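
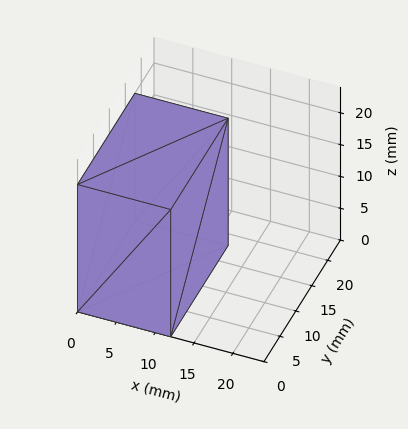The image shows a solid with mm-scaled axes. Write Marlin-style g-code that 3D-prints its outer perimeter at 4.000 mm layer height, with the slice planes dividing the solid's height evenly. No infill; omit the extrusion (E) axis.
Reading the render: the shape is a rectangular box, roughly 12 × 18 mm footprint and 20 mm tall (dimensions read to the nearest mm from the axis ticks). For the g-code, the solid's height is divided into equal slices at the stated Δz and each level perimeter traced with G1 moves after a G0 lift.

; perimeter-only toolpath
G21 ; units = mm
G90 ; absolute positioning
G28 ; home
; layer 1
G0 Z4.000
G0 X0.000 Y0.000
G1 X12.000 Y0.000
G1 X12.000 Y18.000
G1 X0.000 Y18.000
G1 X0.000 Y0.000
; layer 2
G0 Z8.000
G0 X0.000 Y0.000
G1 X12.000 Y0.000
G1 X12.000 Y18.000
G1 X0.000 Y18.000
G1 X0.000 Y0.000
; layer 3
G0 Z12.000
G0 X0.000 Y0.000
G1 X12.000 Y0.000
G1 X12.000 Y18.000
G1 X0.000 Y18.000
G1 X0.000 Y0.000
; layer 4
G0 Z16.000
G0 X0.000 Y0.000
G1 X12.000 Y0.000
G1 X12.000 Y18.000
G1 X0.000 Y18.000
G1 X0.000 Y0.000
; layer 5
G0 Z20.000
G0 X0.000 Y0.000
G1 X12.000 Y0.000
G1 X12.000 Y18.000
G1 X0.000 Y18.000
G1 X0.000 Y0.000
M2 ; end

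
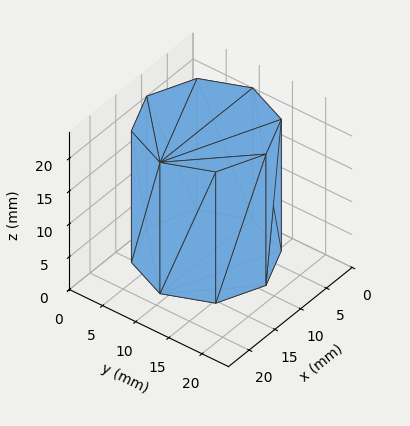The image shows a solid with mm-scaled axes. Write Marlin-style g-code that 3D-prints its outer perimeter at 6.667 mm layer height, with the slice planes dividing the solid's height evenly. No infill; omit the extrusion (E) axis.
Reading the render: the shape is a regular 8-sided prism (a cylinder approximated with 8 flat sides), circumscribed radius ≈ 9 mm, height ≈ 20 mm (dimensions read to the nearest mm from the axis ticks). For the g-code, the solid's height is divided into equal slices at the stated Δz and each level perimeter traced with G1 moves after a G0 lift.

; perimeter-only toolpath
G21 ; units = mm
G90 ; absolute positioning
G28 ; home
; layer 1
G0 Z6.667
G0 X18.000 Y9.000
G1 X15.364 Y15.364
G1 X9.000 Y18.000
G1 X2.636 Y15.364
G1 X0.000 Y9.000
G1 X2.636 Y2.636
G1 X9.000 Y0.000
G1 X15.364 Y2.636
G1 X18.000 Y9.000
; layer 2
G0 Z13.333
G0 X18.000 Y9.000
G1 X15.364 Y15.364
G1 X9.000 Y18.000
G1 X2.636 Y15.364
G1 X0.000 Y9.000
G1 X2.636 Y2.636
G1 X9.000 Y0.000
G1 X15.364 Y2.636
G1 X18.000 Y9.000
; layer 3
G0 Z20.000
G0 X18.000 Y9.000
G1 X15.364 Y15.364
G1 X9.000 Y18.000
G1 X2.636 Y15.364
G1 X0.000 Y9.000
G1 X2.636 Y2.636
G1 X9.000 Y0.000
G1 X15.364 Y2.636
G1 X18.000 Y9.000
M2 ; end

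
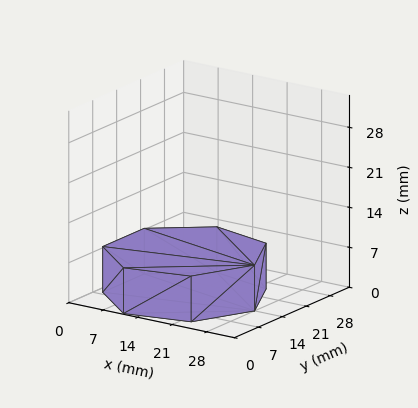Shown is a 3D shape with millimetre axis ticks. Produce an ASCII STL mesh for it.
Reading the render: the shape is a regular 7-sided prism (a cylinder approximated with 7 flat sides), circumscribed radius ≈ 14 mm, height ≈ 8 mm (dimensions read to the nearest mm from the axis ticks). For the STL, each face is triangulated and given an outward normal.

solid part
  facet normal 0.0000 0.0000 -1.0000
    outer loop
      vertex 10.88 27.65 0.00
      vertex 22.73 24.95 0.00
      vertex 28.00 14.00 0.00
    endloop
  endfacet
  facet normal 0.0000 0.0000 -1.0000
    outer loop
      vertex 1.39 20.07 0.00
      vertex 10.88 27.65 0.00
      vertex 28.00 14.00 0.00
    endloop
  endfacet
  facet normal 0.0000 0.0000 -1.0000
    outer loop
      vertex 1.39 7.93 0.00
      vertex 1.39 20.07 0.00
      vertex 28.00 14.00 0.00
    endloop
  endfacet
  facet normal 0.0000 0.0000 -1.0000
    outer loop
      vertex 10.88 0.35 0.00
      vertex 1.39 7.93 0.00
      vertex 28.00 14.00 0.00
    endloop
  endfacet
  facet normal 0.0000 0.0000 -1.0000
    outer loop
      vertex 22.73 3.05 0.00
      vertex 10.88 0.35 0.00
      vertex 28.00 14.00 0.00
    endloop
  endfacet
  facet normal 0.0000 0.0000 1.0000
    outer loop
      vertex 28.00 14.00 8.00
      vertex 22.73 24.95 8.00
      vertex 10.88 27.65 8.00
    endloop
  endfacet
  facet normal 0.0000 0.0000 1.0000
    outer loop
      vertex 28.00 14.00 8.00
      vertex 10.88 27.65 8.00
      vertex 1.39 20.07 8.00
    endloop
  endfacet
  facet normal 0.0000 0.0000 1.0000
    outer loop
      vertex 28.00 14.00 8.00
      vertex 1.39 20.07 8.00
      vertex 1.39 7.93 8.00
    endloop
  endfacet
  facet normal 0.0000 0.0000 1.0000
    outer loop
      vertex 28.00 14.00 8.00
      vertex 1.39 7.93 8.00
      vertex 10.88 0.35 8.00
    endloop
  endfacet
  facet normal 0.0000 0.0000 1.0000
    outer loop
      vertex 28.00 14.00 8.00
      vertex 10.88 0.35 8.00
      vertex 22.73 3.05 8.00
    endloop
  endfacet
  facet normal 0.9011 0.4337 0.0000
    outer loop
      vertex 28.00 14.00 0.00
      vertex 22.73 24.95 0.00
      vertex 22.73 24.95 8.00
    endloop
  endfacet
  facet normal 0.9011 0.4337 0.0000
    outer loop
      vertex 28.00 14.00 0.00
      vertex 22.73 24.95 8.00
      vertex 28.00 14.00 8.00
    endloop
  endfacet
  facet normal 0.2222 0.9750 0.0000
    outer loop
      vertex 22.73 24.95 0.00
      vertex 10.88 27.65 0.00
      vertex 10.88 27.65 8.00
    endloop
  endfacet
  facet normal 0.2222 0.9750 0.0000
    outer loop
      vertex 22.73 24.95 0.00
      vertex 10.88 27.65 8.00
      vertex 22.73 24.95 8.00
    endloop
  endfacet
  facet normal -0.6241 0.7814 0.0000
    outer loop
      vertex 10.88 27.65 0.00
      vertex 1.39 20.07 0.00
      vertex 1.39 20.07 8.00
    endloop
  endfacet
  facet normal -0.6241 0.7814 0.0000
    outer loop
      vertex 10.88 27.65 0.00
      vertex 1.39 20.07 8.00
      vertex 10.88 27.65 8.00
    endloop
  endfacet
  facet normal -1.0000 0.0000 0.0000
    outer loop
      vertex 1.39 20.07 0.00
      vertex 1.39 7.93 0.00
      vertex 1.39 7.93 8.00
    endloop
  endfacet
  facet normal -1.0000 0.0000 0.0000
    outer loop
      vertex 1.39 20.07 0.00
      vertex 1.39 7.93 8.00
      vertex 1.39 20.07 8.00
    endloop
  endfacet
  facet normal -0.6241 -0.7814 0.0000
    outer loop
      vertex 1.39 7.93 0.00
      vertex 10.88 0.35 0.00
      vertex 10.88 0.35 8.00
    endloop
  endfacet
  facet normal -0.6241 -0.7814 0.0000
    outer loop
      vertex 1.39 7.93 0.00
      vertex 10.88 0.35 8.00
      vertex 1.39 7.93 8.00
    endloop
  endfacet
  facet normal 0.2222 -0.9750 0.0000
    outer loop
      vertex 10.88 0.35 0.00
      vertex 22.73 3.05 0.00
      vertex 22.73 3.05 8.00
    endloop
  endfacet
  facet normal 0.2222 -0.9750 0.0000
    outer loop
      vertex 10.88 0.35 0.00
      vertex 22.73 3.05 8.00
      vertex 10.88 0.35 8.00
    endloop
  endfacet
  facet normal 0.9011 -0.4337 0.0000
    outer loop
      vertex 22.73 3.05 0.00
      vertex 28.00 14.00 0.00
      vertex 28.00 14.00 8.00
    endloop
  endfacet
  facet normal 0.9011 -0.4337 0.0000
    outer loop
      vertex 22.73 3.05 0.00
      vertex 28.00 14.00 8.00
      vertex 22.73 3.05 8.00
    endloop
  endfacet
endsolid part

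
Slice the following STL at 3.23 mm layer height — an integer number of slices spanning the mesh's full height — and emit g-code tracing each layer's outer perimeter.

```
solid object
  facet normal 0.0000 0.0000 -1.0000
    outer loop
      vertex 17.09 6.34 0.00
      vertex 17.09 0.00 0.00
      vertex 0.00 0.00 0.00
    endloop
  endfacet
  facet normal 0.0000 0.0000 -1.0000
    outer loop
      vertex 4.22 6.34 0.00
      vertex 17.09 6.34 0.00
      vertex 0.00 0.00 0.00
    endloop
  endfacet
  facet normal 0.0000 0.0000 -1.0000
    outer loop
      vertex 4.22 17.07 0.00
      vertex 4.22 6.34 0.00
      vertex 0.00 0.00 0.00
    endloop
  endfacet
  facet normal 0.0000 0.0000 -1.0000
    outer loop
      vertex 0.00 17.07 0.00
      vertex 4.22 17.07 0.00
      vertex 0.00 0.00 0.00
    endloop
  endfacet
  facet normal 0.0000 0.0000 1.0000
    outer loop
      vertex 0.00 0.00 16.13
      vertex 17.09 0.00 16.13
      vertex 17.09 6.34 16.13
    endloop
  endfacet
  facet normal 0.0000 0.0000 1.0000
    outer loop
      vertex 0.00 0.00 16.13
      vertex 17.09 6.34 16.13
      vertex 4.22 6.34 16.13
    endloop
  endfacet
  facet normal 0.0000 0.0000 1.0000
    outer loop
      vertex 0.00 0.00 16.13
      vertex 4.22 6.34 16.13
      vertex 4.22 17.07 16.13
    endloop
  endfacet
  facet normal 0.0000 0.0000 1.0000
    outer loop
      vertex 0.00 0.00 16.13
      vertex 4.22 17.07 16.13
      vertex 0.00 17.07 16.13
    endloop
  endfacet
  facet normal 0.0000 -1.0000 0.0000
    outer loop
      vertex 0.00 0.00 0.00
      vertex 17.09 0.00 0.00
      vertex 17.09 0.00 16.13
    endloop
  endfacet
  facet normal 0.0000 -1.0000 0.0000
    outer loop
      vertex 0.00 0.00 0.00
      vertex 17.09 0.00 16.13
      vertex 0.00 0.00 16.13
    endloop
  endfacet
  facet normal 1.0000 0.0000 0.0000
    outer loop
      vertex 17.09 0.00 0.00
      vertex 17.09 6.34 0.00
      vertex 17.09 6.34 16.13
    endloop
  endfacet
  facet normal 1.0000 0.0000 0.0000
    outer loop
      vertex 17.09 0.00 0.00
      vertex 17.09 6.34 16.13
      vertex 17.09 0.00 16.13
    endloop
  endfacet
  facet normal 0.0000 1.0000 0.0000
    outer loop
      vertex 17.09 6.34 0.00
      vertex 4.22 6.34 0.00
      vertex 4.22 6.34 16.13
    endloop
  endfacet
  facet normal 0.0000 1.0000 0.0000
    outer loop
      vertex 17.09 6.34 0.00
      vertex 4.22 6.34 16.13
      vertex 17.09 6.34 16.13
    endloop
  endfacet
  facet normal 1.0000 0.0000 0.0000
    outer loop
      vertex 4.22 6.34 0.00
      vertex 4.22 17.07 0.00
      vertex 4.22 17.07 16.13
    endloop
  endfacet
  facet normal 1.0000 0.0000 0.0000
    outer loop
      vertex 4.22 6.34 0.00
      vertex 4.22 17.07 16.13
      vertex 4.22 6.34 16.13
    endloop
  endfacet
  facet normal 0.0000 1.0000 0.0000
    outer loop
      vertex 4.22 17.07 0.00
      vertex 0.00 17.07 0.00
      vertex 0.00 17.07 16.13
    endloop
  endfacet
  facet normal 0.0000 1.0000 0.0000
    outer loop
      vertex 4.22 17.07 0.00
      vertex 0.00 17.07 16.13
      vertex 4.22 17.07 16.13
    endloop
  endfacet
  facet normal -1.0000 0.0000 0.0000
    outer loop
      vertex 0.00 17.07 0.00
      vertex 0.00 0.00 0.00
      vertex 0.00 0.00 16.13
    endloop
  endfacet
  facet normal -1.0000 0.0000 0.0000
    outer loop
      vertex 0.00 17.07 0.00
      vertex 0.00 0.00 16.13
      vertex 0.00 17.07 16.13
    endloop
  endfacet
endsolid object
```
; perimeter-only toolpath
G21 ; units = mm
G90 ; absolute positioning
G28 ; home
; layer 1
G0 Z3.23
G0 X0.00 Y0.00
G1 X17.09 Y0.00
G1 X17.09 Y6.34
G1 X4.22 Y6.34
G1 X4.22 Y17.07
G1 X0.00 Y17.07
G1 X0.00 Y0.00
; layer 2
G0 Z6.45
G0 X0.00 Y0.00
G1 X17.09 Y0.00
G1 X17.09 Y6.34
G1 X4.22 Y6.34
G1 X4.22 Y17.07
G1 X0.00 Y17.07
G1 X0.00 Y0.00
; layer 3
G0 Z9.68
G0 X0.00 Y0.00
G1 X17.09 Y0.00
G1 X17.09 Y6.34
G1 X4.22 Y6.34
G1 X4.22 Y17.07
G1 X0.00 Y17.07
G1 X0.00 Y0.00
; layer 4
G0 Z12.90
G0 X0.00 Y0.00
G1 X17.09 Y0.00
G1 X17.09 Y6.34
G1 X4.22 Y6.34
G1 X4.22 Y17.07
G1 X0.00 Y17.07
G1 X0.00 Y0.00
; layer 5
G0 Z16.13
G0 X0.00 Y0.00
G1 X17.09 Y0.00
G1 X17.09 Y6.34
G1 X4.22 Y6.34
G1 X4.22 Y17.07
G1 X0.00 Y17.07
G1 X0.00 Y0.00
M2 ; end

The solid is an L-shaped prism: outer 17.1 × 17.1 mm, arm thicknesses ≈ 6.34 mm (horizontal) and 4.22 mm (vertical), extruded 16.1 mm in z. Slicing at Δz = 3.23 mm — 5 equal slices spanning the solid's height, so layer i sits at z = i·h/5 — gives 5 non-empty perimeters. Each is a 6-segment closed polygon; G0 lifts to the layer z and rapids to the start vertex, then G1 traces the edges.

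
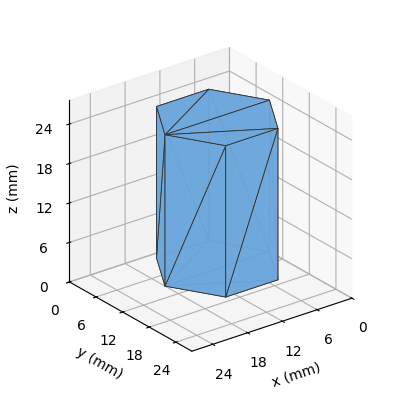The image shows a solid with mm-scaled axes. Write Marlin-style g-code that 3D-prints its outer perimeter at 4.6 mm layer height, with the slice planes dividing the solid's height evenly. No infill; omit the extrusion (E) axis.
Reading the render: the shape is a regular 6-sided prism (a cylinder approximated with 6 flat sides), circumscribed radius ≈ 9 mm, height ≈ 23 mm (dimensions read to the nearest mm from the axis ticks). For the g-code, the solid's height is divided into equal slices at the stated Δz and each level perimeter traced with G1 moves after a G0 lift.

; perimeter-only toolpath
G21 ; units = mm
G90 ; absolute positioning
G28 ; home
; layer 1
G0 Z4.6
G0 X18.0 Y9.0
G1 X13.5 Y16.8
G1 X4.5 Y16.8
G1 X0.0 Y9.0
G1 X4.5 Y1.2
G1 X13.5 Y1.2
G1 X18.0 Y9.0
; layer 2
G0 Z9.2
G0 X18.0 Y9.0
G1 X13.5 Y16.8
G1 X4.5 Y16.8
G1 X0.0 Y9.0
G1 X4.5 Y1.2
G1 X13.5 Y1.2
G1 X18.0 Y9.0
; layer 3
G0 Z13.8
G0 X18.0 Y9.0
G1 X13.5 Y16.8
G1 X4.5 Y16.8
G1 X0.0 Y9.0
G1 X4.5 Y1.2
G1 X13.5 Y1.2
G1 X18.0 Y9.0
; layer 4
G0 Z18.4
G0 X18.0 Y9.0
G1 X13.5 Y16.8
G1 X4.5 Y16.8
G1 X0.0 Y9.0
G1 X4.5 Y1.2
G1 X13.5 Y1.2
G1 X18.0 Y9.0
; layer 5
G0 Z23.0
G0 X18.0 Y9.0
G1 X13.5 Y16.8
G1 X4.5 Y16.8
G1 X0.0 Y9.0
G1 X4.5 Y1.2
G1 X13.5 Y1.2
G1 X18.0 Y9.0
M2 ; end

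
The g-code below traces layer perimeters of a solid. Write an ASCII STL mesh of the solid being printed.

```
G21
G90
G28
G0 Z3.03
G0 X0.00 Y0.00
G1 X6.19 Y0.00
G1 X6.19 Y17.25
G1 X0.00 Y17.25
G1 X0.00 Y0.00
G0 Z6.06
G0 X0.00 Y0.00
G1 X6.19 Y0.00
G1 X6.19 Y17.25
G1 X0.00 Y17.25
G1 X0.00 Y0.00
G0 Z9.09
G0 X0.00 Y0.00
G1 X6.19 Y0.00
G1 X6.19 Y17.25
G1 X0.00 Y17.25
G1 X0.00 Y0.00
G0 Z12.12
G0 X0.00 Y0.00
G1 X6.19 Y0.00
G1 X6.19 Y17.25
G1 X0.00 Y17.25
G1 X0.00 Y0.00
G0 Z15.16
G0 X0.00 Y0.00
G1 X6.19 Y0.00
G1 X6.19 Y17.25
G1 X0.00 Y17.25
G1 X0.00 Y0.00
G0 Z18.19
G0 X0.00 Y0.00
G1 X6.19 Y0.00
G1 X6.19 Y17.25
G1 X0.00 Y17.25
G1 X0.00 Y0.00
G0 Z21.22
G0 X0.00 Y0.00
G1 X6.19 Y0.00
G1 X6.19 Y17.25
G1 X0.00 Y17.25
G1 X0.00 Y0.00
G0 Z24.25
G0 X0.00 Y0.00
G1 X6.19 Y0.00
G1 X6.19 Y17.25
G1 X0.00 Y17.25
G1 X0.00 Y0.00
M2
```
solid part
  facet normal 0.0000 0.0000 -1.0000
    outer loop
      vertex 6.19 17.25 0.00
      vertex 6.19 0.00 0.00
      vertex 0.00 0.00 0.00
    endloop
  endfacet
  facet normal 0.0000 0.0000 -1.0000
    outer loop
      vertex 0.00 17.25 0.00
      vertex 6.19 17.25 0.00
      vertex 0.00 0.00 0.00
    endloop
  endfacet
  facet normal 0.0000 0.0000 1.0000
    outer loop
      vertex 0.00 0.00 24.25
      vertex 6.19 0.00 24.25
      vertex 6.19 17.25 24.25
    endloop
  endfacet
  facet normal 0.0000 0.0000 1.0000
    outer loop
      vertex 0.00 0.00 24.25
      vertex 6.19 17.25 24.25
      vertex 0.00 17.25 24.25
    endloop
  endfacet
  facet normal 0.0000 -1.0000 0.0000
    outer loop
      vertex 0.00 0.00 0.00
      vertex 6.19 0.00 0.00
      vertex 6.19 0.00 24.25
    endloop
  endfacet
  facet normal 0.0000 -1.0000 0.0000
    outer loop
      vertex 0.00 0.00 0.00
      vertex 6.19 0.00 24.25
      vertex 0.00 0.00 24.25
    endloop
  endfacet
  facet normal 0.0000 1.0000 0.0000
    outer loop
      vertex 6.19 17.25 24.25
      vertex 6.19 17.25 0.00
      vertex 0.00 17.25 0.00
    endloop
  endfacet
  facet normal 0.0000 1.0000 0.0000
    outer loop
      vertex 0.00 17.25 24.25
      vertex 6.19 17.25 24.25
      vertex 0.00 17.25 0.00
    endloop
  endfacet
  facet normal -1.0000 0.0000 0.0000
    outer loop
      vertex 0.00 17.25 24.25
      vertex 0.00 17.25 0.00
      vertex 0.00 0.00 0.00
    endloop
  endfacet
  facet normal -1.0000 0.0000 0.0000
    outer loop
      vertex 0.00 0.00 24.25
      vertex 0.00 17.25 24.25
      vertex 0.00 0.00 0.00
    endloop
  endfacet
  facet normal 1.0000 0.0000 0.0000
    outer loop
      vertex 6.19 0.00 0.00
      vertex 6.19 17.25 0.00
      vertex 6.19 17.25 24.25
    endloop
  endfacet
  facet normal 1.0000 0.0000 0.0000
    outer loop
      vertex 6.19 0.00 0.00
      vertex 6.19 17.25 24.25
      vertex 6.19 0.00 24.25
    endloop
  endfacet
endsolid part

The G0 Z moves step by Δz≈3.03 mm. Every layer's G1 loop is the same polygon, so the solid is a straight extrusion of it from z=0 to z≈24.2. Closing with flat bottom and top caps and triangulating gives 12 facets — a rectangular box, roughly 6.19 × 17.2 mm footprint and 24.2 mm tall.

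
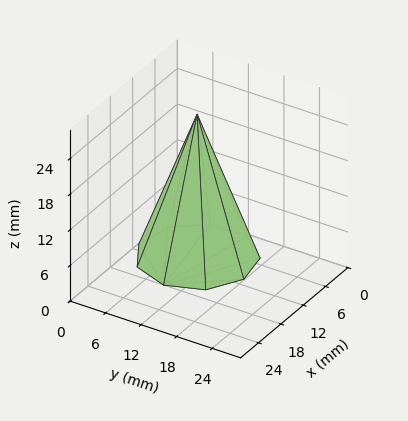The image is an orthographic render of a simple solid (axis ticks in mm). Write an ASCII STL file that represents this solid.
Reading the render: the shape is a regular 9-sided pyramid, base circumscribed radius ≈ 9 mm, apex at z ≈ 24 mm (dimensions read to the nearest mm from the axis ticks). For the STL, each face is triangulated and given an outward normal.

solid part
  facet normal 0.0000 0.0000 -1.0000
    outer loop
      vertex 10.563 17.863 0.000
      vertex 15.894 14.785 0.000
      vertex 18.000 9.000 0.000
    endloop
  endfacet
  facet normal 0.0000 0.0000 -1.0000
    outer loop
      vertex 4.500 16.794 0.000
      vertex 10.563 17.863 0.000
      vertex 18.000 9.000 0.000
    endloop
  endfacet
  facet normal 0.0000 0.0000 -1.0000
    outer loop
      vertex 0.543 12.078 0.000
      vertex 4.500 16.794 0.000
      vertex 18.000 9.000 0.000
    endloop
  endfacet
  facet normal 0.0000 0.0000 -1.0000
    outer loop
      vertex 0.543 5.922 0.000
      vertex 0.543 12.078 0.000
      vertex 18.000 9.000 0.000
    endloop
  endfacet
  facet normal 0.0000 0.0000 -1.0000
    outer loop
      vertex 4.500 1.206 0.000
      vertex 0.543 5.922 0.000
      vertex 18.000 9.000 0.000
    endloop
  endfacet
  facet normal 0.0000 0.0000 -1.0000
    outer loop
      vertex 10.563 0.137 0.000
      vertex 4.500 1.206 0.000
      vertex 18.000 9.000 0.000
    endloop
  endfacet
  facet normal 0.0000 0.0000 -1.0000
    outer loop
      vertex 15.894 3.215 0.000
      vertex 10.563 0.137 0.000
      vertex 18.000 9.000 0.000
    endloop
  endfacet
  facet normal 0.8863 0.3226 0.3323
    outer loop
      vertex 18.000 9.000 0.000
      vertex 15.894 14.785 0.000
      vertex 9.000 9.000 24.000
    endloop
  endfacet
  facet normal 0.4716 0.8168 0.3323
    outer loop
      vertex 15.894 14.785 0.000
      vertex 10.563 17.863 0.000
      vertex 9.000 9.000 24.000
    endloop
  endfacet
  facet normal -0.1638 0.9288 0.3323
    outer loop
      vertex 10.563 17.863 0.000
      vertex 4.500 16.794 0.000
      vertex 9.000 9.000 24.000
    endloop
  endfacet
  facet normal -0.7225 0.6062 0.3323
    outer loop
      vertex 4.500 16.794 0.000
      vertex 0.543 12.078 0.000
      vertex 9.000 9.000 24.000
    endloop
  endfacet
  facet normal -0.9432 0.0000 0.3323
    outer loop
      vertex 0.543 12.078 0.000
      vertex 0.543 5.922 0.000
      vertex 9.000 9.000 24.000
    endloop
  endfacet
  facet normal -0.7225 -0.6062 0.3323
    outer loop
      vertex 0.543 5.922 0.000
      vertex 4.500 1.206 0.000
      vertex 9.000 9.000 24.000
    endloop
  endfacet
  facet normal -0.1638 -0.9288 0.3323
    outer loop
      vertex 4.500 1.206 0.000
      vertex 10.563 0.137 0.000
      vertex 9.000 9.000 24.000
    endloop
  endfacet
  facet normal 0.4716 -0.8168 0.3323
    outer loop
      vertex 10.563 0.137 0.000
      vertex 15.894 3.215 0.000
      vertex 9.000 9.000 24.000
    endloop
  endfacet
  facet normal 0.8863 -0.3226 0.3323
    outer loop
      vertex 15.894 3.215 0.000
      vertex 18.000 9.000 0.000
      vertex 9.000 9.000 24.000
    endloop
  endfacet
endsolid part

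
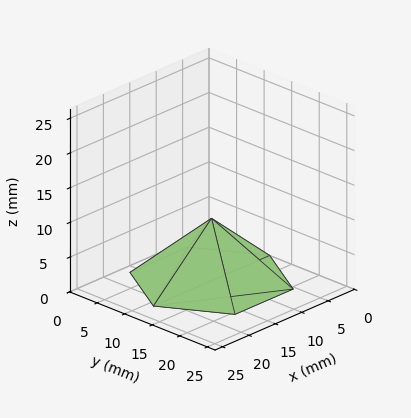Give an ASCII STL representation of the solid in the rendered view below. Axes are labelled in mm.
Reading the render: the shape is a regular 6-sided pyramid, base circumscribed radius ≈ 11 mm, apex at z ≈ 9 mm (dimensions read to the nearest mm from the axis ticks). For the STL, each face is triangulated and given an outward normal.

solid part
  facet normal 0.0000 0.0000 -1.0000
    outer loop
      vertex 5.50 20.53 0.00
      vertex 16.50 20.53 0.00
      vertex 22.00 11.00 0.00
    endloop
  endfacet
  facet normal 0.0000 0.0000 -1.0000
    outer loop
      vertex 0.00 11.00 0.00
      vertex 5.50 20.53 0.00
      vertex 22.00 11.00 0.00
    endloop
  endfacet
  facet normal 0.0000 0.0000 -1.0000
    outer loop
      vertex 5.50 1.47 0.00
      vertex 0.00 11.00 0.00
      vertex 22.00 11.00 0.00
    endloop
  endfacet
  facet normal 0.0000 0.0000 -1.0000
    outer loop
      vertex 16.50 1.47 0.00
      vertex 5.50 1.47 0.00
      vertex 22.00 11.00 0.00
    endloop
  endfacet
  facet normal 0.5948 0.3433 0.7269
    outer loop
      vertex 22.00 11.00 0.00
      vertex 16.50 20.53 0.00
      vertex 11.00 11.00 9.00
    endloop
  endfacet
  facet normal 0.0000 0.6866 0.7270
    outer loop
      vertex 16.50 20.53 0.00
      vertex 5.50 20.53 0.00
      vertex 11.00 11.00 9.00
    endloop
  endfacet
  facet normal -0.5948 0.3433 0.7269
    outer loop
      vertex 5.50 20.53 0.00
      vertex 0.00 11.00 0.00
      vertex 11.00 11.00 9.00
    endloop
  endfacet
  facet normal -0.5948 -0.3433 0.7269
    outer loop
      vertex 0.00 11.00 0.00
      vertex 5.50 1.47 0.00
      vertex 11.00 11.00 9.00
    endloop
  endfacet
  facet normal 0.0000 -0.6866 0.7270
    outer loop
      vertex 5.50 1.47 0.00
      vertex 16.50 1.47 0.00
      vertex 11.00 11.00 9.00
    endloop
  endfacet
  facet normal 0.5948 -0.3433 0.7269
    outer loop
      vertex 16.50 1.47 0.00
      vertex 22.00 11.00 0.00
      vertex 11.00 11.00 9.00
    endloop
  endfacet
endsolid part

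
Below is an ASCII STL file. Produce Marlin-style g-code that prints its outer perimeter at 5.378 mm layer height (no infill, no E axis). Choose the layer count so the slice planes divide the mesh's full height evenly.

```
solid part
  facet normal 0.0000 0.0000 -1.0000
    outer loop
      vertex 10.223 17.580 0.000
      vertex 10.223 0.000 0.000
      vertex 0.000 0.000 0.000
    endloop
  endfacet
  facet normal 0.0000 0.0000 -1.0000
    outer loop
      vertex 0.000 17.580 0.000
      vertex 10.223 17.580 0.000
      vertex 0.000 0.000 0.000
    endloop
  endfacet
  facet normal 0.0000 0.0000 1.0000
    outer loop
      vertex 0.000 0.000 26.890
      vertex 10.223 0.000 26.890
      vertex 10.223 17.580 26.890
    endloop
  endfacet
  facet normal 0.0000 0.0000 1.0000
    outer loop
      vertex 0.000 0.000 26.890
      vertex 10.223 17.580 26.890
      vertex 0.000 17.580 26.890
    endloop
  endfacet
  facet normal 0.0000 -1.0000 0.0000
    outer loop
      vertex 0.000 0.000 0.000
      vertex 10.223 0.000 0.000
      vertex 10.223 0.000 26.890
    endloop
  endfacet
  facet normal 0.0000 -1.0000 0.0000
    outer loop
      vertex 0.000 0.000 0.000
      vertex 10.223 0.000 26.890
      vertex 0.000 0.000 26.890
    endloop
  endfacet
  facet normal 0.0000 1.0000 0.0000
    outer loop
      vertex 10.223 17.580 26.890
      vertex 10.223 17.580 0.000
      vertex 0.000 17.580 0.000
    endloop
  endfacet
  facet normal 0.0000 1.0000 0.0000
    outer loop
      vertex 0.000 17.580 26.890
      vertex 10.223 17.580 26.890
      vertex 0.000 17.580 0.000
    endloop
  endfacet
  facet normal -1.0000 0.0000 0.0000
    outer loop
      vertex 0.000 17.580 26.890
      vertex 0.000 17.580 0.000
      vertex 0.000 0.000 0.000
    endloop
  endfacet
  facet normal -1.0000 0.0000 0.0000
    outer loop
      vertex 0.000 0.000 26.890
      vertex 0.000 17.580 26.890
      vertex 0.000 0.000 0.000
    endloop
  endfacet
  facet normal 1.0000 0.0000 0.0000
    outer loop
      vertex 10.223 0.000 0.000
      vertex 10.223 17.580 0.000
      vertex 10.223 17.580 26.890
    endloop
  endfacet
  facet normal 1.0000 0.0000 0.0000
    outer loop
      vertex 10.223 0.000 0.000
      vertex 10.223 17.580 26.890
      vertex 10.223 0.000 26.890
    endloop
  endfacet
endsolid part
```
; perimeter-only toolpath
G21 ; units = mm
G90 ; absolute positioning
G28 ; home
; layer 1
G0 Z5.378
G0 X0.000 Y0.000
G1 X10.223 Y0.000
G1 X10.223 Y17.580
G1 X0.000 Y17.580
G1 X0.000 Y0.000
; layer 2
G0 Z10.756
G0 X0.000 Y0.000
G1 X10.223 Y0.000
G1 X10.223 Y17.580
G1 X0.000 Y17.580
G1 X0.000 Y0.000
; layer 3
G0 Z16.134
G0 X0.000 Y0.000
G1 X10.223 Y0.000
G1 X10.223 Y17.580
G1 X0.000 Y17.580
G1 X0.000 Y0.000
; layer 4
G0 Z21.512
G0 X0.000 Y0.000
G1 X10.223 Y0.000
G1 X10.223 Y17.580
G1 X0.000 Y17.580
G1 X0.000 Y0.000
; layer 5
G0 Z26.890
G0 X0.000 Y0.000
G1 X10.223 Y0.000
G1 X10.223 Y17.580
G1 X0.000 Y17.580
G1 X0.000 Y0.000
M2 ; end

The solid is a rectangular box, roughly 10.2 × 17.6 mm footprint and 26.9 mm tall. Slicing at Δz = 5.378 mm — 5 equal slices spanning the solid's height, so layer i sits at z = i·h/5 — gives 5 non-empty perimeters. Each is a 4-segment closed polygon; G0 lifts to the layer z and rapids to the start vertex, then G1 traces the edges.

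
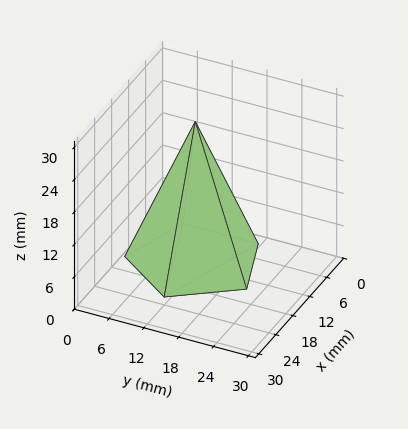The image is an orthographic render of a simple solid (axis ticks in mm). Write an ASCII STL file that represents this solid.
Reading the render: the shape is a regular 5-sided pyramid, base circumscribed radius ≈ 11 mm, apex at z ≈ 26 mm (dimensions read to the nearest mm from the axis ticks). For the STL, each face is triangulated and given an outward normal.

solid part
  facet normal 0.0000 0.0000 -1.0000
    outer loop
      vertex 2.1 17.5 0.0
      vertex 14.4 21.5 0.0
      vertex 22.0 11.0 0.0
    endloop
  endfacet
  facet normal 0.0000 0.0000 -1.0000
    outer loop
      vertex 2.1 4.5 0.0
      vertex 2.1 17.5 0.0
      vertex 22.0 11.0 0.0
    endloop
  endfacet
  facet normal 0.0000 0.0000 -1.0000
    outer loop
      vertex 14.4 0.5 0.0
      vertex 2.1 4.5 0.0
      vertex 22.0 11.0 0.0
    endloop
  endfacet
  facet normal 0.7663 0.5547 0.3242
    outer loop
      vertex 22.0 11.0 0.0
      vertex 14.4 21.5 0.0
      vertex 11.0 11.0 26.0
    endloop
  endfacet
  facet normal -0.2925 0.8994 0.3250
    outer loop
      vertex 14.4 21.5 0.0
      vertex 2.1 17.5 0.0
      vertex 11.0 11.0 26.0
    endloop
  endfacet
  facet normal -0.9461 0.0000 0.3239
    outer loop
      vertex 2.1 17.5 0.0
      vertex 2.1 4.5 0.0
      vertex 11.0 11.0 26.0
    endloop
  endfacet
  facet normal -0.2925 -0.8994 0.3250
    outer loop
      vertex 2.1 4.5 0.0
      vertex 14.4 0.5 0.0
      vertex 11.0 11.0 26.0
    endloop
  endfacet
  facet normal 0.7663 -0.5547 0.3242
    outer loop
      vertex 14.4 0.5 0.0
      vertex 22.0 11.0 0.0
      vertex 11.0 11.0 26.0
    endloop
  endfacet
endsolid part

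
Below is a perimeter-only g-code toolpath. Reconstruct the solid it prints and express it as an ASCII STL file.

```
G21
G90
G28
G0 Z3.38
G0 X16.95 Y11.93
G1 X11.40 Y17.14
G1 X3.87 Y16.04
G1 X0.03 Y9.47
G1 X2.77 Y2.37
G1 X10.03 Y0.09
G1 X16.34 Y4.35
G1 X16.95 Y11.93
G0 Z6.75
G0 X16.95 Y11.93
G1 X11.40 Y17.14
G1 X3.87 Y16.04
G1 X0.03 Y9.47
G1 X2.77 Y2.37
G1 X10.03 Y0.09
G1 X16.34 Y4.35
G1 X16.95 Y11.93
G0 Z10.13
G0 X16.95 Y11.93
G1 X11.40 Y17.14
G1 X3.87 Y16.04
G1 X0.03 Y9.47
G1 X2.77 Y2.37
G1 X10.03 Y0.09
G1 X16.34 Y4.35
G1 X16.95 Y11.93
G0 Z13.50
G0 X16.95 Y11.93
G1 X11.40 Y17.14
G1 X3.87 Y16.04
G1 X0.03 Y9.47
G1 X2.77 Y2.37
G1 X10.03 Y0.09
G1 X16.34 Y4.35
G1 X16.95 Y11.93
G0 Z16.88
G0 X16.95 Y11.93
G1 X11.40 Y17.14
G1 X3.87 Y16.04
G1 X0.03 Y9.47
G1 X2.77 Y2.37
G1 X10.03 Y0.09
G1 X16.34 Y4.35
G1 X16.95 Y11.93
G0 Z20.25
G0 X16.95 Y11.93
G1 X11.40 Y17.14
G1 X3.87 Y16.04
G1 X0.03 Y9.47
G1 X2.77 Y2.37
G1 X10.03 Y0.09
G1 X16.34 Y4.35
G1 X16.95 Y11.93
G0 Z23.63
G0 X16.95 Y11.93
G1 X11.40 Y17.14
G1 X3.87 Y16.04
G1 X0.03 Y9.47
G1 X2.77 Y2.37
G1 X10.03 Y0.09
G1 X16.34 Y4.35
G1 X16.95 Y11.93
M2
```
solid part
  facet normal 0.0000 0.0000 -1.0000
    outer loop
      vertex 3.87 16.04 0.00
      vertex 11.40 17.14 0.00
      vertex 16.95 11.93 0.00
    endloop
  endfacet
  facet normal 0.0000 0.0000 -1.0000
    outer loop
      vertex 0.03 9.47 0.00
      vertex 3.87 16.04 0.00
      vertex 16.95 11.93 0.00
    endloop
  endfacet
  facet normal 0.0000 0.0000 -1.0000
    outer loop
      vertex 2.77 2.37 0.00
      vertex 0.03 9.47 0.00
      vertex 16.95 11.93 0.00
    endloop
  endfacet
  facet normal 0.0000 0.0000 -1.0000
    outer loop
      vertex 10.03 0.09 0.00
      vertex 2.77 2.37 0.00
      vertex 16.95 11.93 0.00
    endloop
  endfacet
  facet normal 0.0000 0.0000 -1.0000
    outer loop
      vertex 16.34 4.35 0.00
      vertex 10.03 0.09 0.00
      vertex 16.95 11.93 0.00
    endloop
  endfacet
  facet normal 0.0000 0.0000 1.0000
    outer loop
      vertex 16.95 11.93 23.63
      vertex 11.40 17.14 23.63
      vertex 3.87 16.04 23.63
    endloop
  endfacet
  facet normal 0.0000 0.0000 1.0000
    outer loop
      vertex 16.95 11.93 23.63
      vertex 3.87 16.04 23.63
      vertex 0.03 9.47 23.63
    endloop
  endfacet
  facet normal 0.0000 0.0000 1.0000
    outer loop
      vertex 16.95 11.93 23.63
      vertex 0.03 9.47 23.63
      vertex 2.77 2.37 23.63
    endloop
  endfacet
  facet normal 0.0000 0.0000 1.0000
    outer loop
      vertex 16.95 11.93 23.63
      vertex 2.77 2.37 23.63
      vertex 10.03 0.09 23.63
    endloop
  endfacet
  facet normal 0.0000 0.0000 1.0000
    outer loop
      vertex 16.95 11.93 23.63
      vertex 10.03 0.09 23.63
      vertex 16.34 4.35 23.63
    endloop
  endfacet
  facet normal 0.6844 0.7291 0.0000
    outer loop
      vertex 16.95 11.93 0.00
      vertex 11.40 17.14 0.00
      vertex 11.40 17.14 23.63
    endloop
  endfacet
  facet normal 0.6844 0.7291 0.0000
    outer loop
      vertex 16.95 11.93 0.00
      vertex 11.40 17.14 23.63
      vertex 16.95 11.93 23.63
    endloop
  endfacet
  facet normal -0.1445 0.9895 0.0000
    outer loop
      vertex 11.40 17.14 0.00
      vertex 3.87 16.04 0.00
      vertex 3.87 16.04 23.63
    endloop
  endfacet
  facet normal -0.1445 0.9895 0.0000
    outer loop
      vertex 11.40 17.14 0.00
      vertex 3.87 16.04 23.63
      vertex 11.40 17.14 23.63
    endloop
  endfacet
  facet normal -0.8633 0.5046 0.0000
    outer loop
      vertex 3.87 16.04 0.00
      vertex 0.03 9.47 0.00
      vertex 0.03 9.47 23.63
    endloop
  endfacet
  facet normal -0.8633 0.5046 0.0000
    outer loop
      vertex 3.87 16.04 0.00
      vertex 0.03 9.47 23.63
      vertex 3.87 16.04 23.63
    endloop
  endfacet
  facet normal -0.9329 -0.3600 0.0000
    outer loop
      vertex 0.03 9.47 0.00
      vertex 2.77 2.37 0.00
      vertex 2.77 2.37 23.63
    endloop
  endfacet
  facet normal -0.9329 -0.3600 0.0000
    outer loop
      vertex 0.03 9.47 0.00
      vertex 2.77 2.37 23.63
      vertex 0.03 9.47 23.63
    endloop
  endfacet
  facet normal -0.2996 -0.9541 0.0000
    outer loop
      vertex 2.77 2.37 0.00
      vertex 10.03 0.09 0.00
      vertex 10.03 0.09 23.63
    endloop
  endfacet
  facet normal -0.2996 -0.9541 0.0000
    outer loop
      vertex 2.77 2.37 0.00
      vertex 10.03 0.09 23.63
      vertex 2.77 2.37 23.63
    endloop
  endfacet
  facet normal 0.5595 -0.8288 0.0000
    outer loop
      vertex 10.03 0.09 0.00
      vertex 16.34 4.35 0.00
      vertex 16.34 4.35 23.63
    endloop
  endfacet
  facet normal 0.5595 -0.8288 0.0000
    outer loop
      vertex 10.03 0.09 0.00
      vertex 16.34 4.35 23.63
      vertex 10.03 0.09 23.63
    endloop
  endfacet
  facet normal 0.9968 -0.0802 0.0000
    outer loop
      vertex 16.34 4.35 0.00
      vertex 16.95 11.93 0.00
      vertex 16.95 11.93 23.63
    endloop
  endfacet
  facet normal 0.9968 -0.0802 0.0000
    outer loop
      vertex 16.34 4.35 0.00
      vertex 16.95 11.93 23.63
      vertex 16.34 4.35 23.63
    endloop
  endfacet
endsolid part

The G0 Z moves step by Δz≈3.38 mm. Every layer's G1 loop is the same polygon, so the solid is a straight extrusion of it from z=0 to z≈23.6. Closing with flat bottom and top caps and triangulating gives 24 facets — a regular 7-sided prism (a cylinder approximated with 7 flat sides), circumscribed radius ≈ 8.77 mm, height ≈ 23.6 mm.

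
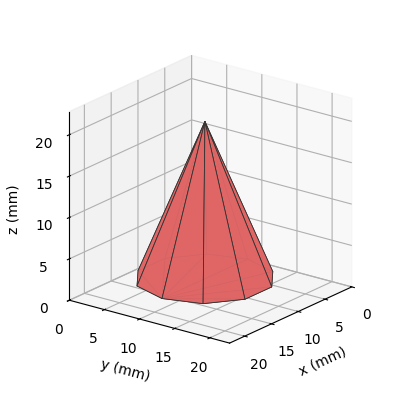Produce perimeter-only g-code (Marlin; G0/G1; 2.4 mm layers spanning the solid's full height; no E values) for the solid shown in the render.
Reading the render: the shape is a regular 10-sided pyramid, base circumscribed radius ≈ 8 mm, apex at z ≈ 19 mm (dimensions read to the nearest mm from the axis ticks). For the g-code, the solid's height is divided into equal slices at the stated Δz and each level perimeter traced with G1 moves after a G0 lift.

; perimeter-only toolpath
G21 ; units = mm
G90 ; absolute positioning
G28 ; home
; layer 1
G0 Z2.4
G0 X15.0 Y8.0
G1 X13.7 Y12.1
G1 X10.2 Y14.7
G1 X5.8 Y14.7
G1 X2.3 Y12.1
G1 X1.0 Y8.0
G1 X2.3 Y3.9
G1 X5.8 Y1.4
G1 X10.2 Y1.4
G1 X13.7 Y3.9
G1 X15.0 Y8.0
; layer 2
G0 Z4.8
G0 X14.0 Y8.0
G1 X12.9 Y11.5
G1 X9.9 Y13.7
G1 X6.1 Y13.7
G1 X3.1 Y11.5
G1 X2.0 Y8.0
G1 X3.1 Y4.5
G1 X6.1 Y2.3
G1 X9.9 Y2.3
G1 X12.9 Y4.5
G1 X14.0 Y8.0
; layer 3
G0 Z7.1
G0 X13.0 Y8.0
G1 X12.1 Y10.9
G1 X9.6 Y12.8
G1 X6.4 Y12.8
G1 X3.9 Y10.9
G1 X3.0 Y8.0
G1 X3.9 Y5.1
G1 X6.4 Y3.2
G1 X9.6 Y3.2
G1 X12.1 Y5.1
G1 X13.0 Y8.0
; layer 4
G0 Z9.5
G0 X12.0 Y8.0
G1 X11.2 Y10.3
G1 X9.2 Y11.8
G1 X6.8 Y11.8
G1 X4.8 Y10.3
G1 X4.0 Y8.0
G1 X4.8 Y5.7
G1 X6.8 Y4.2
G1 X9.2 Y4.2
G1 X11.2 Y5.7
G1 X12.0 Y8.0
; layer 5
G0 Z11.9
G0 X11.0 Y8.0
G1 X10.4 Y9.8
G1 X8.9 Y10.8
G1 X7.1 Y10.8
G1 X5.6 Y9.8
G1 X5.0 Y8.0
G1 X5.6 Y6.2
G1 X7.1 Y5.2
G1 X8.9 Y5.2
G1 X10.4 Y6.2
G1 X11.0 Y8.0
; layer 6
G0 Z14.2
G0 X10.0 Y8.0
G1 X9.6 Y9.2
G1 X8.6 Y9.9
G1 X7.4 Y9.9
G1 X6.4 Y9.2
G1 X6.0 Y8.0
G1 X6.4 Y6.8
G1 X7.4 Y6.1
G1 X8.6 Y6.1
G1 X9.6 Y6.8
G1 X10.0 Y8.0
; layer 7
G0 Z16.6
G0 X9.0 Y8.0
G1 X8.8 Y8.6
G1 X8.3 Y8.9
G1 X7.7 Y8.9
G1 X7.2 Y8.6
G1 X7.0 Y8.0
G1 X7.2 Y7.4
G1 X7.7 Y7.0
G1 X8.3 Y7.0
G1 X8.8 Y7.4
G1 X9.0 Y8.0
M2 ; end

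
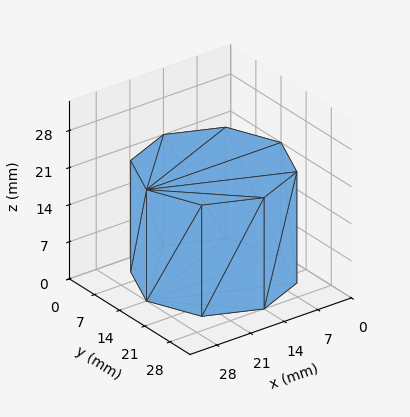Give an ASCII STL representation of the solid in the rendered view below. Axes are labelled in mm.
Reading the render: the shape is a regular 8-sided prism (a cylinder approximated with 8 flat sides), circumscribed radius ≈ 14 mm, height ≈ 21 mm (dimensions read to the nearest mm from the axis ticks). For the STL, each face is triangulated and given an outward normal.

solid part
  facet normal 0.0000 0.0000 -1.0000
    outer loop
      vertex 14.00 28.00 0.00
      vertex 23.90 23.90 0.00
      vertex 28.00 14.00 0.00
    endloop
  endfacet
  facet normal 0.0000 0.0000 -1.0000
    outer loop
      vertex 4.10 23.90 0.00
      vertex 14.00 28.00 0.00
      vertex 28.00 14.00 0.00
    endloop
  endfacet
  facet normal 0.0000 0.0000 -1.0000
    outer loop
      vertex 0.00 14.00 0.00
      vertex 4.10 23.90 0.00
      vertex 28.00 14.00 0.00
    endloop
  endfacet
  facet normal 0.0000 0.0000 -1.0000
    outer loop
      vertex 4.10 4.10 0.00
      vertex 0.00 14.00 0.00
      vertex 28.00 14.00 0.00
    endloop
  endfacet
  facet normal 0.0000 0.0000 -1.0000
    outer loop
      vertex 14.00 0.00 0.00
      vertex 4.10 4.10 0.00
      vertex 28.00 14.00 0.00
    endloop
  endfacet
  facet normal 0.0000 0.0000 -1.0000
    outer loop
      vertex 23.90 4.10 0.00
      vertex 14.00 0.00 0.00
      vertex 28.00 14.00 0.00
    endloop
  endfacet
  facet normal 0.0000 0.0000 1.0000
    outer loop
      vertex 28.00 14.00 21.00
      vertex 23.90 23.90 21.00
      vertex 14.00 28.00 21.00
    endloop
  endfacet
  facet normal 0.0000 0.0000 1.0000
    outer loop
      vertex 28.00 14.00 21.00
      vertex 14.00 28.00 21.00
      vertex 4.10 23.90 21.00
    endloop
  endfacet
  facet normal 0.0000 0.0000 1.0000
    outer loop
      vertex 28.00 14.00 21.00
      vertex 4.10 23.90 21.00
      vertex 0.00 14.00 21.00
    endloop
  endfacet
  facet normal 0.0000 0.0000 1.0000
    outer loop
      vertex 28.00 14.00 21.00
      vertex 0.00 14.00 21.00
      vertex 4.10 4.10 21.00
    endloop
  endfacet
  facet normal 0.0000 0.0000 1.0000
    outer loop
      vertex 28.00 14.00 21.00
      vertex 4.10 4.10 21.00
      vertex 14.00 0.00 21.00
    endloop
  endfacet
  facet normal 0.0000 0.0000 1.0000
    outer loop
      vertex 28.00 14.00 21.00
      vertex 14.00 0.00 21.00
      vertex 23.90 4.10 21.00
    endloop
  endfacet
  facet normal 0.9239 0.3826 0.0000
    outer loop
      vertex 28.00 14.00 0.00
      vertex 23.90 23.90 0.00
      vertex 23.90 23.90 21.00
    endloop
  endfacet
  facet normal 0.9239 0.3826 0.0000
    outer loop
      vertex 28.00 14.00 0.00
      vertex 23.90 23.90 21.00
      vertex 28.00 14.00 21.00
    endloop
  endfacet
  facet normal 0.3826 0.9239 0.0000
    outer loop
      vertex 23.90 23.90 0.00
      vertex 14.00 28.00 0.00
      vertex 14.00 28.00 21.00
    endloop
  endfacet
  facet normal 0.3826 0.9239 0.0000
    outer loop
      vertex 23.90 23.90 0.00
      vertex 14.00 28.00 21.00
      vertex 23.90 23.90 21.00
    endloop
  endfacet
  facet normal -0.3826 0.9239 0.0000
    outer loop
      vertex 14.00 28.00 0.00
      vertex 4.10 23.90 0.00
      vertex 4.10 23.90 21.00
    endloop
  endfacet
  facet normal -0.3826 0.9239 0.0000
    outer loop
      vertex 14.00 28.00 0.00
      vertex 4.10 23.90 21.00
      vertex 14.00 28.00 21.00
    endloop
  endfacet
  facet normal -0.9239 0.3826 0.0000
    outer loop
      vertex 4.10 23.90 0.00
      vertex 0.00 14.00 0.00
      vertex 0.00 14.00 21.00
    endloop
  endfacet
  facet normal -0.9239 0.3826 0.0000
    outer loop
      vertex 4.10 23.90 0.00
      vertex 0.00 14.00 21.00
      vertex 4.10 23.90 21.00
    endloop
  endfacet
  facet normal -0.9239 -0.3826 0.0000
    outer loop
      vertex 0.00 14.00 0.00
      vertex 4.10 4.10 0.00
      vertex 4.10 4.10 21.00
    endloop
  endfacet
  facet normal -0.9239 -0.3826 0.0000
    outer loop
      vertex 0.00 14.00 0.00
      vertex 4.10 4.10 21.00
      vertex 0.00 14.00 21.00
    endloop
  endfacet
  facet normal -0.3826 -0.9239 0.0000
    outer loop
      vertex 4.10 4.10 0.00
      vertex 14.00 0.00 0.00
      vertex 14.00 0.00 21.00
    endloop
  endfacet
  facet normal -0.3826 -0.9239 0.0000
    outer loop
      vertex 4.10 4.10 0.00
      vertex 14.00 0.00 21.00
      vertex 4.10 4.10 21.00
    endloop
  endfacet
  facet normal 0.3826 -0.9239 0.0000
    outer loop
      vertex 14.00 0.00 0.00
      vertex 23.90 4.10 0.00
      vertex 23.90 4.10 21.00
    endloop
  endfacet
  facet normal 0.3826 -0.9239 0.0000
    outer loop
      vertex 14.00 0.00 0.00
      vertex 23.90 4.10 21.00
      vertex 14.00 0.00 21.00
    endloop
  endfacet
  facet normal 0.9239 -0.3826 0.0000
    outer loop
      vertex 23.90 4.10 0.00
      vertex 28.00 14.00 0.00
      vertex 28.00 14.00 21.00
    endloop
  endfacet
  facet normal 0.9239 -0.3826 0.0000
    outer loop
      vertex 23.90 4.10 0.00
      vertex 28.00 14.00 21.00
      vertex 23.90 4.10 21.00
    endloop
  endfacet
endsolid part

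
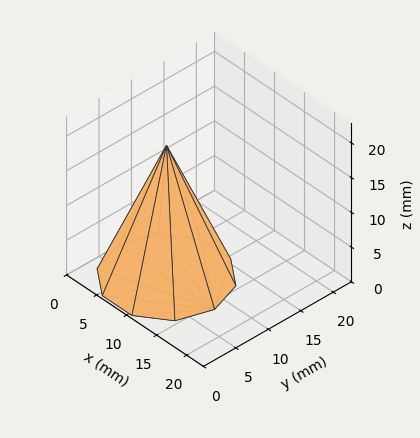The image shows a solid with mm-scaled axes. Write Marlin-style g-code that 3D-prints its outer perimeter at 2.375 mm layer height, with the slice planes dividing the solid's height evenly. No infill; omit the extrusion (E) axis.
Reading the render: the shape is a regular 10-sided pyramid, base circumscribed radius ≈ 8 mm, apex at z ≈ 19 mm (dimensions read to the nearest mm from the axis ticks). For the g-code, the solid's height is divided into equal slices at the stated Δz and each level perimeter traced with G1 moves after a G0 lift.

; perimeter-only toolpath
G21 ; units = mm
G90 ; absolute positioning
G28 ; home
; layer 1
G0 Z2.375
G0 X15.000 Y8.000
G1 X13.663 Y12.114
G1 X10.163 Y14.657
G1 X5.837 Y14.657
G1 X2.337 Y12.114
G1 X1.000 Y8.000
G1 X2.337 Y3.886
G1 X5.837 Y1.343
G1 X10.163 Y1.343
G1 X13.663 Y3.886
G1 X15.000 Y8.000
; layer 2
G0 Z4.750
G0 X14.000 Y8.000
G1 X12.854 Y11.527
G1 X9.854 Y13.706
G1 X6.146 Y13.706
G1 X3.146 Y11.527
G1 X2.000 Y8.000
G1 X3.146 Y4.473
G1 X6.146 Y2.294
G1 X9.854 Y2.294
G1 X12.854 Y4.473
G1 X14.000 Y8.000
; layer 3
G0 Z7.125
G0 X13.000 Y8.000
G1 X12.045 Y10.939
G1 X9.545 Y12.755
G1 X6.455 Y12.755
G1 X3.955 Y10.939
G1 X3.000 Y8.000
G1 X3.955 Y5.061
G1 X6.455 Y3.245
G1 X9.545 Y3.245
G1 X12.045 Y5.061
G1 X13.000 Y8.000
; layer 4
G0 Z9.500
G0 X12.000 Y8.000
G1 X11.236 Y10.351
G1 X9.236 Y11.804
G1 X6.764 Y11.804
G1 X4.764 Y10.351
G1 X4.000 Y8.000
G1 X4.764 Y5.649
G1 X6.764 Y4.196
G1 X9.236 Y4.196
G1 X11.236 Y5.649
G1 X12.000 Y8.000
; layer 5
G0 Z11.875
G0 X11.000 Y8.000
G1 X10.427 Y9.763
G1 X8.927 Y10.853
G1 X7.073 Y10.853
G1 X5.573 Y9.763
G1 X5.000 Y8.000
G1 X5.573 Y6.237
G1 X7.073 Y5.147
G1 X8.927 Y5.147
G1 X10.427 Y6.237
G1 X11.000 Y8.000
; layer 6
G0 Z14.250
G0 X10.000 Y8.000
G1 X9.618 Y9.175
G1 X8.618 Y9.902
G1 X7.382 Y9.902
G1 X6.382 Y9.175
G1 X6.000 Y8.000
G1 X6.382 Y6.825
G1 X7.382 Y6.098
G1 X8.618 Y6.098
G1 X9.618 Y6.825
G1 X10.000 Y8.000
; layer 7
G0 Z16.625
G0 X9.000 Y8.000
G1 X8.809 Y8.588
G1 X8.309 Y8.951
G1 X7.691 Y8.951
G1 X7.191 Y8.588
G1 X7.000 Y8.000
G1 X7.191 Y7.412
G1 X7.691 Y7.049
G1 X8.309 Y7.049
G1 X8.809 Y7.412
G1 X9.000 Y8.000
M2 ; end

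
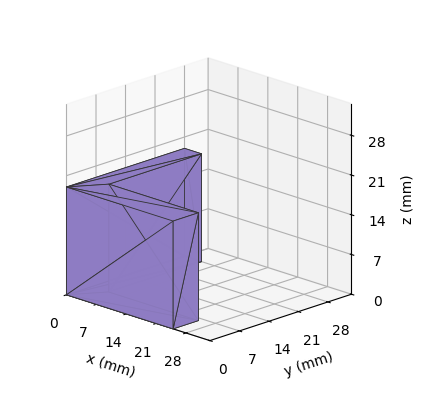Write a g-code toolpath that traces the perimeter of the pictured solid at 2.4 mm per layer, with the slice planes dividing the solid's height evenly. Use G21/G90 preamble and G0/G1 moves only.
Reading the render: the shape is an L-shaped prism: outer 25 × 28 mm, arm thicknesses ≈ 6 mm (horizontal) and 4 mm (vertical), extruded 19 mm in z (dimensions read to the nearest mm from the axis ticks). For the g-code, the solid's height is divided into equal slices at the stated Δz and each level perimeter traced with G1 moves after a G0 lift.

; perimeter-only toolpath
G21 ; units = mm
G90 ; absolute positioning
G28 ; home
; layer 1
G0 Z2.4
G0 X0.0 Y0.0
G1 X25.0 Y0.0
G1 X25.0 Y6.0
G1 X4.0 Y6.0
G1 X4.0 Y28.0
G1 X0.0 Y28.0
G1 X0.0 Y0.0
; layer 2
G0 Z4.8
G0 X0.0 Y0.0
G1 X25.0 Y0.0
G1 X25.0 Y6.0
G1 X4.0 Y6.0
G1 X4.0 Y28.0
G1 X0.0 Y28.0
G1 X0.0 Y0.0
; layer 3
G0 Z7.1
G0 X0.0 Y0.0
G1 X25.0 Y0.0
G1 X25.0 Y6.0
G1 X4.0 Y6.0
G1 X4.0 Y28.0
G1 X0.0 Y28.0
G1 X0.0 Y0.0
; layer 4
G0 Z9.5
G0 X0.0 Y0.0
G1 X25.0 Y0.0
G1 X25.0 Y6.0
G1 X4.0 Y6.0
G1 X4.0 Y28.0
G1 X0.0 Y28.0
G1 X0.0 Y0.0
; layer 5
G0 Z11.9
G0 X0.0 Y0.0
G1 X25.0 Y0.0
G1 X25.0 Y6.0
G1 X4.0 Y6.0
G1 X4.0 Y28.0
G1 X0.0 Y28.0
G1 X0.0 Y0.0
; layer 6
G0 Z14.2
G0 X0.0 Y0.0
G1 X25.0 Y0.0
G1 X25.0 Y6.0
G1 X4.0 Y6.0
G1 X4.0 Y28.0
G1 X0.0 Y28.0
G1 X0.0 Y0.0
; layer 7
G0 Z16.6
G0 X0.0 Y0.0
G1 X25.0 Y0.0
G1 X25.0 Y6.0
G1 X4.0 Y6.0
G1 X4.0 Y28.0
G1 X0.0 Y28.0
G1 X0.0 Y0.0
; layer 8
G0 Z19.0
G0 X0.0 Y0.0
G1 X25.0 Y0.0
G1 X25.0 Y6.0
G1 X4.0 Y6.0
G1 X4.0 Y28.0
G1 X0.0 Y28.0
G1 X0.0 Y0.0
M2 ; end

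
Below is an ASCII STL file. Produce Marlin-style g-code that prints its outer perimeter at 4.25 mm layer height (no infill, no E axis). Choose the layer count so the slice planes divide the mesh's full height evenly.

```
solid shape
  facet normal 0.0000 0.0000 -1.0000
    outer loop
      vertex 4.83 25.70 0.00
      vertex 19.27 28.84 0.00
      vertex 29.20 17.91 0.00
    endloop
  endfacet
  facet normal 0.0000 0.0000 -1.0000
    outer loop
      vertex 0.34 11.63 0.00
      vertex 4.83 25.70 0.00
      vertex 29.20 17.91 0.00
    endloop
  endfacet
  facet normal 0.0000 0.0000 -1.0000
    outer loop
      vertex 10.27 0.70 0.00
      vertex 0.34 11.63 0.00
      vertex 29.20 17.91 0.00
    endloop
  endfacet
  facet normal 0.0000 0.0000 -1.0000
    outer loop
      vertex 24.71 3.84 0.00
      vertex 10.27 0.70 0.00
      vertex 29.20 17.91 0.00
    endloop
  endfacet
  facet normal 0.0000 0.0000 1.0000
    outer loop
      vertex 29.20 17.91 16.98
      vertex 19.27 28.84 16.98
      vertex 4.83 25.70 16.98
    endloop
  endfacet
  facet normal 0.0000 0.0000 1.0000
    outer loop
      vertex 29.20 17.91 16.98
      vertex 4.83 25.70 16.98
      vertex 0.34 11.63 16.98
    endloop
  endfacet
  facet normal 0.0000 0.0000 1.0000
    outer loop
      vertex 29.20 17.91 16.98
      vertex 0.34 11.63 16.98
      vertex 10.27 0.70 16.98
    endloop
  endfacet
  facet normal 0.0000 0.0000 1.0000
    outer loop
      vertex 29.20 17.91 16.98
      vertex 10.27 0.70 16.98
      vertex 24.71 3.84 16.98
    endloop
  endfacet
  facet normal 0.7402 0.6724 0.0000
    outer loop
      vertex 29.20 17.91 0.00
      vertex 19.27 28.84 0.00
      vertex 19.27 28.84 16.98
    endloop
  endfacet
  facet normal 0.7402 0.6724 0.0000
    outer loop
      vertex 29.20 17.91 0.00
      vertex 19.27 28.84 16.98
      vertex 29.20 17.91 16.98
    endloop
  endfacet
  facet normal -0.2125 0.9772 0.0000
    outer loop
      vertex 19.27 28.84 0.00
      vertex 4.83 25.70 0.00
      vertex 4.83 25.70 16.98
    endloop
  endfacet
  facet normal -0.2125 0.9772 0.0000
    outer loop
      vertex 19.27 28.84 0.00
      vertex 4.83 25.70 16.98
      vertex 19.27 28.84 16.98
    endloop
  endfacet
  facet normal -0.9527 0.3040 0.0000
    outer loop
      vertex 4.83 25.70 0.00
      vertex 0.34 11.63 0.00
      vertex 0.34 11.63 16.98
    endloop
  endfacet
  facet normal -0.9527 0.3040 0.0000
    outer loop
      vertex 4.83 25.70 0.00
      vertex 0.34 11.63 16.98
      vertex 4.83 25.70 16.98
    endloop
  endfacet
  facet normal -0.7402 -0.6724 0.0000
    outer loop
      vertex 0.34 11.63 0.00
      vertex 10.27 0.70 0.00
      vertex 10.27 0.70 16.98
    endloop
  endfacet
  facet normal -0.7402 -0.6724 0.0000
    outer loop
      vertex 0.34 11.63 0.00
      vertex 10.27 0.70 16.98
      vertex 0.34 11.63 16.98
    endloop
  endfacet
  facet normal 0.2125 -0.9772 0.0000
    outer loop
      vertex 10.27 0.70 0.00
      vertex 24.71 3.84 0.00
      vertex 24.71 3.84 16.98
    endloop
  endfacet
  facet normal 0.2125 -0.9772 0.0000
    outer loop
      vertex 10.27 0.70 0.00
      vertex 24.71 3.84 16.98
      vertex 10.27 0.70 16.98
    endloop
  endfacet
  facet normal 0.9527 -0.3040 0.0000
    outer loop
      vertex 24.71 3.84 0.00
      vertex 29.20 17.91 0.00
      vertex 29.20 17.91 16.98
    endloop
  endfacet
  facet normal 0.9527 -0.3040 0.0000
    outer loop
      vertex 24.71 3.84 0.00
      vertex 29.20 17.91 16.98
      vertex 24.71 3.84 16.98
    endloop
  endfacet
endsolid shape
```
; perimeter-only toolpath
G21 ; units = mm
G90 ; absolute positioning
G28 ; home
; layer 1
G0 Z4.25
G0 X29.20 Y17.91
G1 X19.27 Y28.84
G1 X4.83 Y25.70
G1 X0.34 Y11.63
G1 X10.27 Y0.70
G1 X24.71 Y3.84
G1 X29.20 Y17.91
; layer 2
G0 Z8.49
G0 X29.20 Y17.91
G1 X19.27 Y28.84
G1 X4.83 Y25.70
G1 X0.34 Y11.63
G1 X10.27 Y0.70
G1 X24.71 Y3.84
G1 X29.20 Y17.91
; layer 3
G0 Z12.73
G0 X29.20 Y17.91
G1 X19.27 Y28.84
G1 X4.83 Y25.70
G1 X0.34 Y11.63
G1 X10.27 Y0.70
G1 X24.71 Y3.84
G1 X29.20 Y17.91
; layer 4
G0 Z16.98
G0 X29.20 Y17.91
G1 X19.27 Y28.84
G1 X4.83 Y25.70
G1 X0.34 Y11.63
G1 X10.27 Y0.70
G1 X24.71 Y3.84
G1 X29.20 Y17.91
M2 ; end

The solid is a regular 6-sided prism (a cylinder approximated with 6 flat sides), circumscribed radius ≈ 14.8 mm, height ≈ 17 mm. Slicing at Δz = 4.25 mm — 4 equal slices spanning the solid's height, so layer i sits at z = i·h/4 — gives 4 non-empty perimeters. Each is a 6-segment closed polygon; G0 lifts to the layer z and rapids to the start vertex, then G1 traces the edges.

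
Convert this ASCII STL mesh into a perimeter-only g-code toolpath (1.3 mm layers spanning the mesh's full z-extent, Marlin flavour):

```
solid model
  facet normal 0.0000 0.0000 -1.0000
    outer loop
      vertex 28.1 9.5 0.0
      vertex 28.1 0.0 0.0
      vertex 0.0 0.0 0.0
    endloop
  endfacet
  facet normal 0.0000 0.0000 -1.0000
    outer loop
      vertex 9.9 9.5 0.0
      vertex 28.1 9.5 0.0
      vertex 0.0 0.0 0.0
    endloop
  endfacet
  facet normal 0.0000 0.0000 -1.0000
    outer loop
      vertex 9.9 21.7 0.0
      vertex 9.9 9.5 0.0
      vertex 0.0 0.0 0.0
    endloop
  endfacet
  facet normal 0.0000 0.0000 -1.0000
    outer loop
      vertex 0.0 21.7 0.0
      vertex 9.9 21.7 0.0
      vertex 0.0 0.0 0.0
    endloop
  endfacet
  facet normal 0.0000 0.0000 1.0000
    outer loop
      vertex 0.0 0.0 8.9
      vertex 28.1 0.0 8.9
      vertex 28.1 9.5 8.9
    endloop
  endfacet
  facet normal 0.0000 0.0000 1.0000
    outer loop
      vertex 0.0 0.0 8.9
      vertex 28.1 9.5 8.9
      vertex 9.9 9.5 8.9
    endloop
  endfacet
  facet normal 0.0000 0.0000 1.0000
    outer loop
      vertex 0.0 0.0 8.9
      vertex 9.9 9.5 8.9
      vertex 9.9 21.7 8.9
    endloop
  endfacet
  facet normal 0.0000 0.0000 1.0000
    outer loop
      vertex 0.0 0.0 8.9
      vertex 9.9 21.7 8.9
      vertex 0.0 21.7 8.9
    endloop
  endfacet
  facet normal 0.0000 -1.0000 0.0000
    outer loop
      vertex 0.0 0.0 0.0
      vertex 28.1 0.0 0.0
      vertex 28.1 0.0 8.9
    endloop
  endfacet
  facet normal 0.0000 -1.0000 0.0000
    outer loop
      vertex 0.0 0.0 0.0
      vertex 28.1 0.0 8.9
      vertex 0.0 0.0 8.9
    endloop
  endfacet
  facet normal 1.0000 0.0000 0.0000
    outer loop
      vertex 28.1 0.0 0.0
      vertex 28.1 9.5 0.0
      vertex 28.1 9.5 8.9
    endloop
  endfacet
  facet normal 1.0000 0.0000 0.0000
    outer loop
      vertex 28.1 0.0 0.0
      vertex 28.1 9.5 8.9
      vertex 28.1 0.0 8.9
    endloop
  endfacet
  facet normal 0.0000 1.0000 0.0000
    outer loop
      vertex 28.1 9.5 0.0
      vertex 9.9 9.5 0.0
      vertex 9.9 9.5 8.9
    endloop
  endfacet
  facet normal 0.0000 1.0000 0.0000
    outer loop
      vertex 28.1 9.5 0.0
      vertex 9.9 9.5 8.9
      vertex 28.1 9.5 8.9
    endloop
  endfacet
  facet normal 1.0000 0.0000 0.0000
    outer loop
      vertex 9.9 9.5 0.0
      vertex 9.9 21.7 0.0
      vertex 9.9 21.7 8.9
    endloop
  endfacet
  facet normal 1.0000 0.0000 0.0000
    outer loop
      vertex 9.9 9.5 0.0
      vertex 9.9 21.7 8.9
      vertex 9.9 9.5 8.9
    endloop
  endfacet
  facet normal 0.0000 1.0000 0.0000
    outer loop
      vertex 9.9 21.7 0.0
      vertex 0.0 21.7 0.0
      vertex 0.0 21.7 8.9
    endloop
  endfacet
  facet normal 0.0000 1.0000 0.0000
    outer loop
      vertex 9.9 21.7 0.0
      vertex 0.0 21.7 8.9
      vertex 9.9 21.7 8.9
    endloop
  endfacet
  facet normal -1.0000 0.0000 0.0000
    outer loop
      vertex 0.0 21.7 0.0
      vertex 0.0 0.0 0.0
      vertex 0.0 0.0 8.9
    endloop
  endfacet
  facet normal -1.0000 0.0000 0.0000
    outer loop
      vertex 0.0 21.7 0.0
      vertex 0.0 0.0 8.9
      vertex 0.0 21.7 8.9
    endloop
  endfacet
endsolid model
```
; perimeter-only toolpath
G21 ; units = mm
G90 ; absolute positioning
G28 ; home
; layer 1
G0 Z1.3
G0 X0.0 Y0.0
G1 X28.1 Y0.0
G1 X28.1 Y9.5
G1 X9.9 Y9.5
G1 X9.9 Y21.7
G1 X0.0 Y21.7
G1 X0.0 Y0.0
; layer 2
G0 Z2.5
G0 X0.0 Y0.0
G1 X28.1 Y0.0
G1 X28.1 Y9.5
G1 X9.9 Y9.5
G1 X9.9 Y21.7
G1 X0.0 Y21.7
G1 X0.0 Y0.0
; layer 3
G0 Z3.8
G0 X0.0 Y0.0
G1 X28.1 Y0.0
G1 X28.1 Y9.5
G1 X9.9 Y9.5
G1 X9.9 Y21.7
G1 X0.0 Y21.7
G1 X0.0 Y0.0
; layer 4
G0 Z5.1
G0 X0.0 Y0.0
G1 X28.1 Y0.0
G1 X28.1 Y9.5
G1 X9.9 Y9.5
G1 X9.9 Y21.7
G1 X0.0 Y21.7
G1 X0.0 Y0.0
; layer 5
G0 Z6.4
G0 X0.0 Y0.0
G1 X28.1 Y0.0
G1 X28.1 Y9.5
G1 X9.9 Y9.5
G1 X9.9 Y21.7
G1 X0.0 Y21.7
G1 X0.0 Y0.0
; layer 6
G0 Z7.6
G0 X0.0 Y0.0
G1 X28.1 Y0.0
G1 X28.1 Y9.5
G1 X9.9 Y9.5
G1 X9.9 Y21.7
G1 X0.0 Y21.7
G1 X0.0 Y0.0
; layer 7
G0 Z8.9
G0 X0.0 Y0.0
G1 X28.1 Y0.0
G1 X28.1 Y9.5
G1 X9.9 Y9.5
G1 X9.9 Y21.7
G1 X0.0 Y21.7
G1 X0.0 Y0.0
M2 ; end

The solid is an L-shaped prism: outer 28.1 × 21.7 mm, arm thicknesses ≈ 9.5 mm (horizontal) and 9.9 mm (vertical), extruded 8.9 mm in z. Slicing at Δz = 1.3 mm — 7 equal slices spanning the solid's height, so layer i sits at z = i·h/7 — gives 7 non-empty perimeters. Each is a 6-segment closed polygon; G0 lifts to the layer z and rapids to the start vertex, then G1 traces the edges.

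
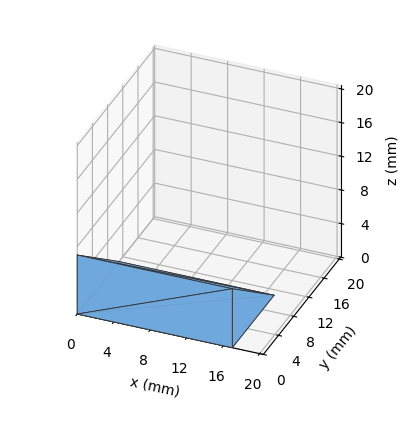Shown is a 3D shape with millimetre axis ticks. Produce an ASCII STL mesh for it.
Reading the render: the shape is a wedge (ramp): 17 × 11 mm base, rising to 7 mm along the y=0 edge and sloping linearly to z=0 at y=11 (dimensions read to the nearest mm from the axis ticks). For the STL, each face is triangulated and given an outward normal.

solid part
  facet normal 0.0000 0.0000 -1.0000
    outer loop
      vertex 17.000 11.000 0.000
      vertex 17.000 0.000 0.000
      vertex 0.000 0.000 0.000
    endloop
  endfacet
  facet normal 0.0000 0.0000 -1.0000
    outer loop
      vertex 0.000 11.000 0.000
      vertex 17.000 11.000 0.000
      vertex 0.000 0.000 0.000
    endloop
  endfacet
  facet normal 0.0000 -1.0000 0.0000
    outer loop
      vertex 0.000 0.000 0.000
      vertex 17.000 0.000 0.000
      vertex 17.000 0.000 7.000
    endloop
  endfacet
  facet normal 0.0000 -1.0000 0.0000
    outer loop
      vertex 0.000 0.000 0.000
      vertex 17.000 0.000 7.000
      vertex 0.000 0.000 7.000
    endloop
  endfacet
  facet normal 0.0000 0.5369 0.8437
    outer loop
      vertex 0.000 0.000 7.000
      vertex 17.000 0.000 7.000
      vertex 17.000 11.000 0.000
    endloop
  endfacet
  facet normal 0.0000 0.5369 0.8437
    outer loop
      vertex 0.000 0.000 7.000
      vertex 17.000 11.000 0.000
      vertex 0.000 11.000 0.000
    endloop
  endfacet
  facet normal -1.0000 0.0000 0.0000
    outer loop
      vertex 0.000 0.000 7.000
      vertex 0.000 11.000 0.000
      vertex 0.000 0.000 0.000
    endloop
  endfacet
  facet normal 1.0000 0.0000 0.0000
    outer loop
      vertex 17.000 0.000 0.000
      vertex 17.000 11.000 0.000
      vertex 17.000 0.000 7.000
    endloop
  endfacet
endsolid part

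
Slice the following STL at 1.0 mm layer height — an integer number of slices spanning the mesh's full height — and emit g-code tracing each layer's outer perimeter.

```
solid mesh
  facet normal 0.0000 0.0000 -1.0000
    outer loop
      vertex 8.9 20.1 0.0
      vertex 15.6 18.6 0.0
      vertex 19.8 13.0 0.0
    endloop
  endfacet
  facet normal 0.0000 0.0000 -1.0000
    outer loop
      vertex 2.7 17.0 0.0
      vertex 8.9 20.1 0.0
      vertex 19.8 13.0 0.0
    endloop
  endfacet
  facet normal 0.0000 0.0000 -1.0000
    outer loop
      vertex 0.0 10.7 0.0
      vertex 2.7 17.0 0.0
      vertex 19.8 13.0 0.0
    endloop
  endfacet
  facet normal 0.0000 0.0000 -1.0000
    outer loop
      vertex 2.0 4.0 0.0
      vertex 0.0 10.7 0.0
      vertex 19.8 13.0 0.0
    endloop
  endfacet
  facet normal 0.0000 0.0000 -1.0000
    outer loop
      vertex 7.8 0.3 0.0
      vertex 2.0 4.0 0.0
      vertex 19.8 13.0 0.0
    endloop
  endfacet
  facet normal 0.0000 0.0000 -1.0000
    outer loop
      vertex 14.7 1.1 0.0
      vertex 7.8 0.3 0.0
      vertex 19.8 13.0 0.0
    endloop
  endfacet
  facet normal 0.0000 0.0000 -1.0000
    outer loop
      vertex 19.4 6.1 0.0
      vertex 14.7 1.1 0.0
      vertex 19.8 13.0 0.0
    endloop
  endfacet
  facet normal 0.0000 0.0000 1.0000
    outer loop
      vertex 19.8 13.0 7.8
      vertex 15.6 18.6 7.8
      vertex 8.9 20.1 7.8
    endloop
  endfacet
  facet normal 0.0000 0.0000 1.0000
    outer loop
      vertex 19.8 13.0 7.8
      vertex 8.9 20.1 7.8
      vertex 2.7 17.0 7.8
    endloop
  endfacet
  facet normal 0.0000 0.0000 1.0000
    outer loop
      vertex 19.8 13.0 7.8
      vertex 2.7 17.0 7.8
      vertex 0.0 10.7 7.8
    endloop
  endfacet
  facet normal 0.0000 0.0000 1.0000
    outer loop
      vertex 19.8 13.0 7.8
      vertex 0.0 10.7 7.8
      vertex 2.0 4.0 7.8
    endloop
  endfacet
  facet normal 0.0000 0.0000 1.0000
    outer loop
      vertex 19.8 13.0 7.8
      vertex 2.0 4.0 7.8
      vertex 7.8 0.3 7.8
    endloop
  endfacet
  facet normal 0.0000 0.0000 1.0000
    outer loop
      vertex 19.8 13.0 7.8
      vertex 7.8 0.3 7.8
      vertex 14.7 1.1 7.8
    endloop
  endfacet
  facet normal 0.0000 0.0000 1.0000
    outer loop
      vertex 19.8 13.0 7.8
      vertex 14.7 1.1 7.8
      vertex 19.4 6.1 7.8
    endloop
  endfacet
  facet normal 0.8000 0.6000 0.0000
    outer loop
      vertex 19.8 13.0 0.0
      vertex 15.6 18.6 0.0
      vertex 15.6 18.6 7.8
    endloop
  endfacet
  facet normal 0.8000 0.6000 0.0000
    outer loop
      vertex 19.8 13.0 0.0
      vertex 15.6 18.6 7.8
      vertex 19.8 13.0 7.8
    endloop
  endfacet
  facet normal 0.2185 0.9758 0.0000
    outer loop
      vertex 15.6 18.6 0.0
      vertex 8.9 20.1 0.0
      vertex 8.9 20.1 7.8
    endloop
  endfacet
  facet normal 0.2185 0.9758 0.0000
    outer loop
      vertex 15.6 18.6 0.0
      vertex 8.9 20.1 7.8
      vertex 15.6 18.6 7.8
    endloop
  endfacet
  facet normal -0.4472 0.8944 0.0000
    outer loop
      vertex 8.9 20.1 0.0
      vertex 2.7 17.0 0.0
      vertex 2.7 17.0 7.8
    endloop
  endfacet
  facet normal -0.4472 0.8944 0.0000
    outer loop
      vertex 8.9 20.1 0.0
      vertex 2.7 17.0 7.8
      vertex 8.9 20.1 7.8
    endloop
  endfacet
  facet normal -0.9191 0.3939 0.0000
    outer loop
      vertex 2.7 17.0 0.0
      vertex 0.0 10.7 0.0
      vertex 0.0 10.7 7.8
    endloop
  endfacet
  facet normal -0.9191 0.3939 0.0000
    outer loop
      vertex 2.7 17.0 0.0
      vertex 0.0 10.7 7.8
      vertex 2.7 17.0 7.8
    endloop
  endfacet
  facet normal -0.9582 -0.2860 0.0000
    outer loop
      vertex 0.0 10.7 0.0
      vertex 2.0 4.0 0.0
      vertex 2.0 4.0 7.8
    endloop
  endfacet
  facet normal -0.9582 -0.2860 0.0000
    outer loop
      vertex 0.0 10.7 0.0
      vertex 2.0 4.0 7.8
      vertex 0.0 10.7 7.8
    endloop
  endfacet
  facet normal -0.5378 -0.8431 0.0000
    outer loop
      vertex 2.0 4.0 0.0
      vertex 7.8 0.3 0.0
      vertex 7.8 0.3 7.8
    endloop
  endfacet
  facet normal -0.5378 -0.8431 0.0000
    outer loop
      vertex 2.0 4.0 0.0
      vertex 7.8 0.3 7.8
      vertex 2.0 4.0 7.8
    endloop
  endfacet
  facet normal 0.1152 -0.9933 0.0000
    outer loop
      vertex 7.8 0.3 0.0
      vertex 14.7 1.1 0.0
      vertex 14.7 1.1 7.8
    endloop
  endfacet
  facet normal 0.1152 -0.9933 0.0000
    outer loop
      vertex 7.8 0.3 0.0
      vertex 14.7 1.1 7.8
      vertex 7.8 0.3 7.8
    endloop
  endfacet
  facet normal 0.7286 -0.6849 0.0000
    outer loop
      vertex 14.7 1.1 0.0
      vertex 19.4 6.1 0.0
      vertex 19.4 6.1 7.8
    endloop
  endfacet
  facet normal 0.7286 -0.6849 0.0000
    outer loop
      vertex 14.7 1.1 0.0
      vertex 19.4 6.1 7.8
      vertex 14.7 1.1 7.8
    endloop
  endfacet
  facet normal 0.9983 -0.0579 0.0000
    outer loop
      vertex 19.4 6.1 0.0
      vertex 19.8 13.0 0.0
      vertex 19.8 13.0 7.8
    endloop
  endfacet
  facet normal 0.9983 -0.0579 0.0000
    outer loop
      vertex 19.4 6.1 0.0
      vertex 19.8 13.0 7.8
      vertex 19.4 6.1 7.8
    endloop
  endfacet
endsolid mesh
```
; perimeter-only toolpath
G21 ; units = mm
G90 ; absolute positioning
G28 ; home
; layer 1
G0 Z1.0
G0 X19.8 Y13.0
G1 X15.6 Y18.6
G1 X8.9 Y20.1
G1 X2.7 Y17.0
G1 X0.0 Y10.7
G1 X2.0 Y4.0
G1 X7.8 Y0.3
G1 X14.7 Y1.1
G1 X19.4 Y6.1
G1 X19.8 Y13.0
; layer 2
G0 Z1.9
G0 X19.8 Y13.0
G1 X15.6 Y18.6
G1 X8.9 Y20.1
G1 X2.7 Y17.0
G1 X0.0 Y10.7
G1 X2.0 Y4.0
G1 X7.8 Y0.3
G1 X14.7 Y1.1
G1 X19.4 Y6.1
G1 X19.8 Y13.0
; layer 3
G0 Z2.9
G0 X19.8 Y13.0
G1 X15.6 Y18.6
G1 X8.9 Y20.1
G1 X2.7 Y17.0
G1 X0.0 Y10.7
G1 X2.0 Y4.0
G1 X7.8 Y0.3
G1 X14.7 Y1.1
G1 X19.4 Y6.1
G1 X19.8 Y13.0
; layer 4
G0 Z3.9
G0 X19.8 Y13.0
G1 X15.6 Y18.6
G1 X8.9 Y20.1
G1 X2.7 Y17.0
G1 X0.0 Y10.7
G1 X2.0 Y4.0
G1 X7.8 Y0.3
G1 X14.7 Y1.1
G1 X19.4 Y6.1
G1 X19.8 Y13.0
; layer 5
G0 Z4.9
G0 X19.8 Y13.0
G1 X15.6 Y18.6
G1 X8.9 Y20.1
G1 X2.7 Y17.0
G1 X0.0 Y10.7
G1 X2.0 Y4.0
G1 X7.8 Y0.3
G1 X14.7 Y1.1
G1 X19.4 Y6.1
G1 X19.8 Y13.0
; layer 6
G0 Z5.8
G0 X19.8 Y13.0
G1 X15.6 Y18.6
G1 X8.9 Y20.1
G1 X2.7 Y17.0
G1 X0.0 Y10.7
G1 X2.0 Y4.0
G1 X7.8 Y0.3
G1 X14.7 Y1.1
G1 X19.4 Y6.1
G1 X19.8 Y13.0
; layer 7
G0 Z6.8
G0 X19.8 Y13.0
G1 X15.6 Y18.6
G1 X8.9 Y20.1
G1 X2.7 Y17.0
G1 X0.0 Y10.7
G1 X2.0 Y4.0
G1 X7.8 Y0.3
G1 X14.7 Y1.1
G1 X19.4 Y6.1
G1 X19.8 Y13.0
; layer 8
G0 Z7.8
G0 X19.8 Y13.0
G1 X15.6 Y18.6
G1 X8.9 Y20.1
G1 X2.7 Y17.0
G1 X0.0 Y10.7
G1 X2.0 Y4.0
G1 X7.8 Y0.3
G1 X14.7 Y1.1
G1 X19.4 Y6.1
G1 X19.8 Y13.0
M2 ; end

The solid is a regular 9-sided prism (a cylinder approximated with 9 flat sides), circumscribed radius ≈ 10.1 mm, height ≈ 7.8 mm. Slicing at Δz = 1.0 mm — 8 equal slices spanning the solid's height, so layer i sits at z = i·h/8 — gives 8 non-empty perimeters. Each is a 9-segment closed polygon; G0 lifts to the layer z and rapids to the start vertex, then G1 traces the edges.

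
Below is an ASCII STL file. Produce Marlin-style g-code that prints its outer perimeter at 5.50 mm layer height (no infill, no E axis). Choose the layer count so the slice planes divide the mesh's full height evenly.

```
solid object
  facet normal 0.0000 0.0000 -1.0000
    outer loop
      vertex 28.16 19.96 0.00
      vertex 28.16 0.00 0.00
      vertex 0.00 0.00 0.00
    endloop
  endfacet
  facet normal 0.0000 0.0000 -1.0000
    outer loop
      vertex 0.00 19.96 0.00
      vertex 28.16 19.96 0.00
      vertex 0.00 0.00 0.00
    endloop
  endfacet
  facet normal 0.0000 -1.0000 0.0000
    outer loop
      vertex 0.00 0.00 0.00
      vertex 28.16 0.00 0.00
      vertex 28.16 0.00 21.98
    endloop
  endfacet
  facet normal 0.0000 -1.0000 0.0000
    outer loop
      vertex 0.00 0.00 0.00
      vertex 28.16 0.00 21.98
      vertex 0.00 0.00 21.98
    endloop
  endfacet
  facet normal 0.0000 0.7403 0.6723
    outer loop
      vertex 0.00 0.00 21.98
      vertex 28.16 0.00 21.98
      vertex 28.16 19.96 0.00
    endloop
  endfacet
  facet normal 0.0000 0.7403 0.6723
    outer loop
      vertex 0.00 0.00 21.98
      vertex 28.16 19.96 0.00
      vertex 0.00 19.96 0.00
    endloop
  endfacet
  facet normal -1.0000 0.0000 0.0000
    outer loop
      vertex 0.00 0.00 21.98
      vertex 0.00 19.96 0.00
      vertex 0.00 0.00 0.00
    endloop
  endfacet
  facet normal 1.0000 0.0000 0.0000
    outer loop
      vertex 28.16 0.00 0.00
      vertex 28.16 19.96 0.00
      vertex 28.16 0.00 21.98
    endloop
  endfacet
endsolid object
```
; perimeter-only toolpath
G21 ; units = mm
G90 ; absolute positioning
G28 ; home
; layer 1
G0 Z5.50
G0 X0.00 Y0.00
G1 X28.16 Y0.00
G1 X28.16 Y14.97
G1 X0.00 Y14.97
G1 X0.00 Y0.00
; layer 2
G0 Z10.99
G0 X0.00 Y0.00
G1 X28.16 Y0.00
G1 X28.16 Y9.98
G1 X0.00 Y9.98
G1 X0.00 Y0.00
; layer 3
G0 Z16.48
G0 X0.00 Y0.00
G1 X28.16 Y0.00
G1 X28.16 Y4.99
G1 X0.00 Y4.99
G1 X0.00 Y0.00
M2 ; end

The solid is a wedge (ramp): 28.2 × 20 mm base, rising to 22 mm along the y=0 edge and sloping linearly to z=0 at y=20. Slicing at Δz = 5.50 mm — 4 equal slices spanning the solid's height, so layer i sits at z = i·h/4 — gives 3 non-empty perimeters. Each is a 4-segment closed polygon; G0 lifts to the layer z and rapids to the start vertex, then G1 traces the edges. The cross-section shrinks linearly with z (the slice at the apex is degenerate and omitted).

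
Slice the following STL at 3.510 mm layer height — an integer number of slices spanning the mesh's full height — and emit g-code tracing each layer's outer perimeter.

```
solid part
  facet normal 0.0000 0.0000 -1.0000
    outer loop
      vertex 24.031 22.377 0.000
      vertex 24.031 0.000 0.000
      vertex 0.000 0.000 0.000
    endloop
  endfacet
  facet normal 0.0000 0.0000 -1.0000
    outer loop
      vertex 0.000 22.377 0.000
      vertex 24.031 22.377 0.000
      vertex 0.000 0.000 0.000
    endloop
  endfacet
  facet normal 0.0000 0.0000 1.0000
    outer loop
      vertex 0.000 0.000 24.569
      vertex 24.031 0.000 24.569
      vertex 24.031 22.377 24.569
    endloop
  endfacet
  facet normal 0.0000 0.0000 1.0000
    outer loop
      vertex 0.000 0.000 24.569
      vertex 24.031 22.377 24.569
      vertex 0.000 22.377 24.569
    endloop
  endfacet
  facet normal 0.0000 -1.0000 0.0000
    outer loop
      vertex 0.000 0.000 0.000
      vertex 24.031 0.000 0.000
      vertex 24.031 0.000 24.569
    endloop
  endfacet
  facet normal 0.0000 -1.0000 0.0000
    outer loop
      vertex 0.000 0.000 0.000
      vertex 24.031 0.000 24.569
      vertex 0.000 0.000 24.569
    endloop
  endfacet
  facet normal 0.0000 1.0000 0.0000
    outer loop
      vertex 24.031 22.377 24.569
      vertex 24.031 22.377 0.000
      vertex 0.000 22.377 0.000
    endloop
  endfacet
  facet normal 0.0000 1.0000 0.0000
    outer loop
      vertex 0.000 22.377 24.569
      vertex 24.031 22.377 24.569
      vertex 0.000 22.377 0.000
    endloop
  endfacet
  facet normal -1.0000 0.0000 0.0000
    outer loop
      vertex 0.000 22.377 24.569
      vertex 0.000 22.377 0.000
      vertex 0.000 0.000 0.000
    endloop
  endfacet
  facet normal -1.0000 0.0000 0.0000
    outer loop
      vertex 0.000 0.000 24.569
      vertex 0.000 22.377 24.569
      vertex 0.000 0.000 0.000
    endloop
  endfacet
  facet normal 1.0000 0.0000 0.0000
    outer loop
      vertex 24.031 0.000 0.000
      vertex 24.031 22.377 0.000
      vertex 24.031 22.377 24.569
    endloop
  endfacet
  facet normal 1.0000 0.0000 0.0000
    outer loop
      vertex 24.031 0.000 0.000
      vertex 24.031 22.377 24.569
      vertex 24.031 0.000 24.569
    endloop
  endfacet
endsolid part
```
; perimeter-only toolpath
G21 ; units = mm
G90 ; absolute positioning
G28 ; home
; layer 1
G0 Z3.510
G0 X0.000 Y0.000
G1 X24.031 Y0.000
G1 X24.031 Y22.377
G1 X0.000 Y22.377
G1 X0.000 Y0.000
; layer 2
G0 Z7.020
G0 X0.000 Y0.000
G1 X24.031 Y0.000
G1 X24.031 Y22.377
G1 X0.000 Y22.377
G1 X0.000 Y0.000
; layer 3
G0 Z10.530
G0 X0.000 Y0.000
G1 X24.031 Y0.000
G1 X24.031 Y22.377
G1 X0.000 Y22.377
G1 X0.000 Y0.000
; layer 4
G0 Z14.039
G0 X0.000 Y0.000
G1 X24.031 Y0.000
G1 X24.031 Y22.377
G1 X0.000 Y22.377
G1 X0.000 Y0.000
; layer 5
G0 Z17.549
G0 X0.000 Y0.000
G1 X24.031 Y0.000
G1 X24.031 Y22.377
G1 X0.000 Y22.377
G1 X0.000 Y0.000
; layer 6
G0 Z21.059
G0 X0.000 Y0.000
G1 X24.031 Y0.000
G1 X24.031 Y22.377
G1 X0.000 Y22.377
G1 X0.000 Y0.000
; layer 7
G0 Z24.569
G0 X0.000 Y0.000
G1 X24.031 Y0.000
G1 X24.031 Y22.377
G1 X0.000 Y22.377
G1 X0.000 Y0.000
M2 ; end

The solid is a rectangular box, roughly 24 × 22.4 mm footprint and 24.6 mm tall. Slicing at Δz = 3.510 mm — 7 equal slices spanning the solid's height, so layer i sits at z = i·h/7 — gives 7 non-empty perimeters. Each is a 4-segment closed polygon; G0 lifts to the layer z and rapids to the start vertex, then G1 traces the edges.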